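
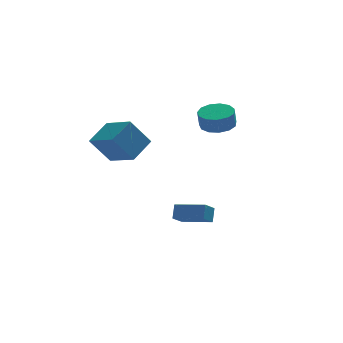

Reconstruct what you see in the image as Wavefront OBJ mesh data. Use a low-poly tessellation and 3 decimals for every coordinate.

v -0.798 -4.843 -1.8
v -0.58 -4.33 -1.068
v -2.165 -3.772 -2.143
v -1.946 -3.259 -1.411
v -0.174 -4.241 -2.409
v 0.045 -3.728 -1.677
v -1.54 -3.17 -2.752
v -1.322 -2.657 -2.02
v 1.92 2.971 1.399
v 2.938 2.908 1.545
v 2.777 2.726 2.587
v 1.76 2.789 2.441
v 2.796 3.466 1.62
v 2.636 3.284 2.662
v 2.376 3.866 1.626
v 2.216 3.684 2.668
v 1.812 3.983 1.559
v 1.651 3.801 2.601
v 1.282 3.778 1.441
v 1.121 3.596 2.484
v 0.954 3.317 1.311
v 0.794 3.135 2.353
v 0.933 2.746 1.208
v 0.773 2.564 2.25
v 1.226 2.247 1.166
v 1.066 2.065 2.208
v 1.739 1.977 1.198
v 1.579 1.795 2.24
v 2.31 2.023 1.293
v 2.149 1.841 2.336
v 2.757 2.37 1.423
v 2.596 2.188 2.465
v -4.407 0.548 1.87
v -3.251 1.549 2.679
v -5.356 2.228 1.148
v -4.2 3.229 1.956
v -3.28 0.511 0.304
v -2.124 1.512 1.112
v -4.229 2.191 -0.419
v -3.073 3.192 0.39
f 2 4 1
f 5 2 1
f 1 4 3
f 3 5 1
f 2 8 4
f 6 2 5
f 6 8 2
f 4 8 3
f 7 5 3
f 3 8 7
f 7 6 5
f 8 6 7
f 10 9 13
f 10 13 11
f 11 13 14
f 11 14 12
f 13 9 15
f 13 15 14
f 14 15 16
f 14 16 12
f 15 9 17
f 15 17 16
f 16 17 18
f 16 18 12
f 17 9 19
f 17 19 18
f 18 19 20
f 18 20 12
f 19 9 21
f 19 21 20
f 20 21 22
f 20 22 12
f 21 9 23
f 21 23 22
f 22 23 24
f 22 24 12
f 23 9 25
f 23 25 24
f 24 25 26
f 24 26 12
f 25 9 27
f 25 27 26
f 26 27 28
f 26 28 12
f 27 9 29
f 27 29 28
f 28 29 30
f 28 30 12
f 29 9 31
f 29 31 30
f 30 31 32
f 30 32 12
f 31 9 10
f 31 10 32
f 32 10 11
f 32 11 12
f 34 36 33
f 37 34 33
f 33 36 35
f 35 37 33
f 34 40 36
f 38 34 37
f 38 40 34
f 36 40 35
f 39 37 35
f 35 40 39
f 39 38 37
f 40 38 39



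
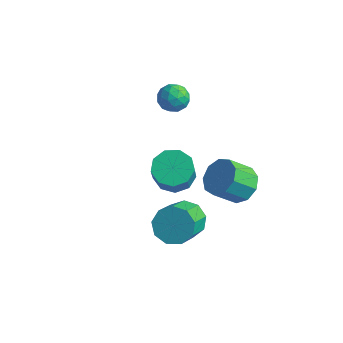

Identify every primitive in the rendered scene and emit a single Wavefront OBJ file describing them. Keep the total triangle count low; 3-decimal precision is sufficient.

v 1.206 0.465 -0.39
v 1.842 0.877 0.337
v 1.251 -0.114 1.416
v 0.614 -0.525 0.69
v 1.22 1.235 0.324
v 0.628 0.245 1.404
v 0.591 1.233 -0.022
v -0.001 0.243 1.057
v 0.249 0.872 -0.541
v -0.342 -0.119 0.539
v 0.356 0.32 -0.989
v -0.236 -0.67 0.091
v 0.859 -0.163 -1.156
v 0.268 -1.154 -0.077
v 1.525 -0.353 -0.965
v 0.934 -1.343 0.114
v 2.042 -0.16 -0.505
v 1.45 -1.15 0.575
v 2.167 0.326 0.009
v 1.575 -0.664 1.089
v -4.626 2.099 2.543
v -4.165 2.382 1.872
v -3.735 1.038 2.708
v -3.274 1.321 2.037
v -3.289 1.773 2.771
v -3.839 2.429 2.668
v -4.061 0.991 1.912
v -4.611 1.647 1.809
v -3.816 1.697 1.481
v -3.339 2.18 2.012
v -4.561 1.24 2.568
v -4.084 1.723 3.099
v -4.474 2.333 2.193
v -3.426 1.087 2.387
v -3.435 1.353 2.818
v -3.164 1.519 2.424
v -4.282 2.361 2.661
v -4.011 2.527 2.267
v -3.496 2.17 2.795
v -3.889 0.893 2.313
v -3.618 1.059 1.919
v -4.736 1.901 2.156
v -4.465 2.067 1.762
v -4.404 1.25 1.785
v -3.997 2.097 1.569
v -3.474 1.474 1.666
v -3.936 1.28 1.592
v -4.26 1.665 1.532
v -3.717 2.381 1.881
v -3.193 1.758 1.978
v -3.202 2.024 2.409
v -3.526 2.409 2.349
v -3.512 1.979 1.651
v -4.707 1.662 2.602
v -4.183 1.039 2.699
v -4.374 1.011 2.231
v -4.698 1.396 2.171
v -4.426 1.946 2.914
v -3.903 1.323 3.011
v -3.64 1.755 3.048
v -3.964 2.14 2.988
v -4.388 1.441 2.929
v -0.81 -2.078 1.198
v 0.136 -2.167 0.825
v 0.635 -2.911 2.27
v -0.31 -2.822 2.642
v 0.068 -1.56 1.161
v 0.567 -2.303 2.606
v -0.411 -1.195 1.514
v 0.089 -1.938 2.959
v -1.076 -1.243 1.719
v -0.576 -1.986 3.164
v -1.616 -1.682 1.68
v -1.117 -2.426 3.125
v -1.78 -2.307 1.415
v -1.28 -3.05 2.86
v -1.489 -2.824 1.049
v -0.99 -3.568 2.494
v -0.881 -2.993 0.752
v -0.381 -3.736 2.196
v -0.239 -2.733 0.663
v 0.26 -3.477 2.108
v 0.675 -3.143 -0.484
v 1.387 -3.437 -1.169
v 1.936 -4.97 0.059
v 1.225 -4.677 0.744
v 1.665 -2.974 -0.715
v 2.214 -4.508 0.513
v 1.48 -2.591 -0.154
v 2.029 -4.124 1.074
v 0.918 -2.466 0.253
v 1.468 -4 1.481
v 0.243 -2.658 0.315
v 0.792 -4.192 1.543
v -0.23 -3.077 0.003
v 0.32 -4.611 1.231
v -0.279 -3.527 -0.537
v 0.27 -5.061 0.691
v 0.118 -3.798 -1.052
v 0.668 -5.331 0.176
v 0.776 -3.762 -1.301
v 1.325 -5.295 -0.073
f 2 1 5
f 2 5 3
f 3 5 6
f 3 6 4
f 5 1 7
f 5 7 6
f 6 7 8
f 6 8 4
f 7 1 9
f 7 9 8
f 8 9 10
f 8 10 4
f 9 1 11
f 9 11 10
f 10 11 12
f 10 12 4
f 11 1 13
f 11 13 12
f 12 13 14
f 12 14 4
f 13 1 15
f 13 15 14
f 14 15 16
f 14 16 4
f 15 1 17
f 15 17 16
f 16 17 18
f 16 18 4
f 17 1 19
f 17 19 18
f 18 19 20
f 18 20 4
f 19 1 2
f 19 2 20
f 20 2 3
f 20 3 4
f 21 58 37
f 58 32 61
f 37 61 26
f 58 61 37
f 21 37 33
f 37 26 38
f 33 38 22
f 37 38 33
f 21 33 42
f 33 22 43
f 42 43 28
f 33 43 42
f 21 42 54
f 42 28 57
f 54 57 31
f 42 57 54
f 21 54 58
f 54 31 62
f 58 62 32
f 54 62 58
f 22 38 49
f 38 26 52
f 49 52 30
f 38 52 49
f 26 61 39
f 61 32 60
f 39 60 25
f 61 60 39
f 32 62 59
f 62 31 55
f 59 55 23
f 62 55 59
f 31 57 56
f 57 28 44
f 56 44 27
f 57 44 56
f 28 43 48
f 43 22 45
f 48 45 29
f 43 45 48
f 24 50 36
f 50 30 51
f 36 51 25
f 50 51 36
f 24 36 34
f 36 25 35
f 34 35 23
f 36 35 34
f 24 34 41
f 34 23 40
f 41 40 27
f 34 40 41
f 24 41 46
f 41 27 47
f 46 47 29
f 41 47 46
f 24 46 50
f 46 29 53
f 50 53 30
f 46 53 50
f 25 51 39
f 51 30 52
f 39 52 26
f 51 52 39
f 23 35 59
f 35 25 60
f 59 60 32
f 35 60 59
f 27 40 56
f 40 23 55
f 56 55 31
f 40 55 56
f 29 47 48
f 47 27 44
f 48 44 28
f 47 44 48
f 30 53 49
f 53 29 45
f 49 45 22
f 53 45 49
f 64 63 67
f 64 67 65
f 65 67 68
f 65 68 66
f 67 63 69
f 67 69 68
f 68 69 70
f 68 70 66
f 69 63 71
f 69 71 70
f 70 71 72
f 70 72 66
f 71 63 73
f 71 73 72
f 72 73 74
f 72 74 66
f 73 63 75
f 73 75 74
f 74 75 76
f 74 76 66
f 75 63 77
f 75 77 76
f 76 77 78
f 76 78 66
f 77 63 79
f 77 79 78
f 78 79 80
f 78 80 66
f 79 63 81
f 79 81 80
f 80 81 82
f 80 82 66
f 81 63 64
f 81 64 82
f 82 64 65
f 82 65 66
f 84 83 87
f 84 87 85
f 85 87 88
f 85 88 86
f 87 83 89
f 87 89 88
f 88 89 90
f 88 90 86
f 89 83 91
f 89 91 90
f 90 91 92
f 90 92 86
f 91 83 93
f 91 93 92
f 92 93 94
f 92 94 86
f 93 83 95
f 93 95 94
f 94 95 96
f 94 96 86
f 95 83 97
f 95 97 96
f 96 97 98
f 96 98 86
f 97 83 99
f 97 99 98
f 98 99 100
f 98 100 86
f 99 83 101
f 99 101 100
f 100 101 102
f 100 102 86
f 101 83 84
f 101 84 102
f 102 84 85
f 102 85 86



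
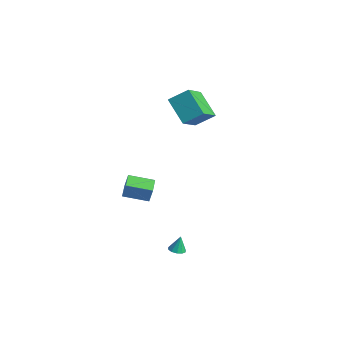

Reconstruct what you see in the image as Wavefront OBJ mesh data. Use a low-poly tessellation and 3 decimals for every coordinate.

v -2.03 -4.757 -0.345
v -1.792 -4.662 0.632
v -2.852 -4.07 -0.212
v -2.614 -3.974 0.765
v -1.106 -3.586 -0.685
v -0.868 -3.49 0.292
v -1.928 -2.898 -0.552
v -1.69 -2.803 0.425
v 0.866 -3.071 -3.753
v 1.376 -3.064 -3.748
v 0.854 -2.809 -2.767
v 1.276 -2.776 -3.826
v 1.02 -2.6 -3.876
v 0.705 -2.604 -3.879
v 0.451 -2.786 -3.834
v 0.357 -3.077 -3.758
v 0.457 -3.365 -3.68
v 0.713 -3.541 -3.63
v 1.028 -3.538 -3.627
v 1.282 -3.355 -3.672
v -3.694 1.267 2.397
v -5.208 1.276 3.578
v -3.076 2.247 3.183
v -4.59 2.255 4.364
v -2.83 -0.175 3.516
v -4.344 -0.167 4.697
v -2.212 0.804 4.302
v -3.726 0.813 5.483
f 2 4 1
f 5 2 1
f 1 4 3
f 3 5 1
f 2 8 4
f 6 2 5
f 6 8 2
f 4 8 3
f 7 5 3
f 3 8 7
f 7 6 5
f 8 6 7
f 10 9 12
f 10 12 11
f 12 9 13
f 12 13 11
f 13 9 14
f 13 14 11
f 14 9 15
f 14 15 11
f 15 9 16
f 15 16 11
f 16 9 17
f 16 17 11
f 17 9 18
f 17 18 11
f 18 9 19
f 18 19 11
f 19 9 20
f 19 20 11
f 20 9 10
f 20 10 11
f 22 24 21
f 25 22 21
f 21 24 23
f 23 25 21
f 22 28 24
f 26 22 25
f 26 28 22
f 24 28 23
f 27 25 23
f 23 28 27
f 27 26 25
f 28 26 27



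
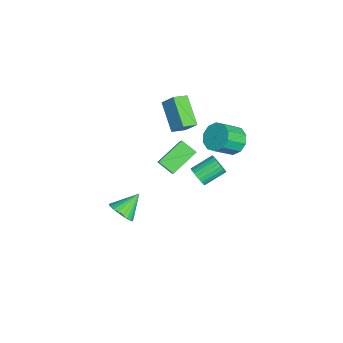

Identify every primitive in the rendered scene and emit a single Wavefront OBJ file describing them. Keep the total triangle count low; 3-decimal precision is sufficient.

v -0.494 -0.163 1.99
v -2.055 -0.672 3.096
v -0.983 0.604 1.653
v -2.544 0.095 2.759
v -0.096 0.465 2.841
v -1.657 -0.044 3.947
v -0.585 1.232 2.504
v -2.146 0.723 3.61
v 3.781 1.131 2.33
v 4.188 1.059 2.792
v 3.686 2.197 3.412
v 3.279 2.269 2.95
v 4.314 1.198 2.639
v 3.812 2.336 3.259
v 4.359 1.327 2.44
v 3.857 2.465 3.059
v 4.316 1.425 2.223
v 3.814 2.564 2.843
v 4.192 1.48 2.023
v 3.689 2.618 2.643
v 4.005 1.481 1.869
v 3.502 2.619 2.489
v 3.784 1.428 1.786
v 3.281 2.566 2.406
v 3.562 1.331 1.786
v 3.06 2.469 2.405
v 3.374 1.203 1.868
v 2.872 2.341 2.488
v 3.248 1.064 2.021
v 2.746 2.202 2.641
v 3.203 0.935 2.221
v 2.701 2.073 2.84
v 3.246 0.836 2.437
v 2.744 1.975 3.057
v 3.371 0.782 2.637
v 2.868 1.92 3.257
v 3.558 0.781 2.791
v 3.055 1.919 3.411
v 3.779 0.834 2.874
v 3.276 1.972 3.494
v 4 0.931 2.875
v 3.498 2.069 3.494
v -2.074 1.158 -1.524
v -2.584 0.361 -0.964
v -1.344 1.229 -0.758
v -1.855 0.432 -0.198
v -1.025 -0.132 -2.402
v -1.536 -0.929 -1.842
v -0.296 -0.061 -1.636
v -0.806 -0.858 -1.076
v 1.218 -2.967 -3.623
v 1.544 -3.366 -2.935
v 0.462 -1.953 -2.677
v 1.78 -3.135 -2.994
v 1.93 -2.878 -3.149
v 1.972 -2.635 -3.377
v 1.899 -2.442 -3.641
v 1.723 -2.329 -3.903
v 1.469 -2.313 -4.123
v 1.178 -2.397 -4.266
v 0.892 -2.568 -4.312
v 0.656 -2.799 -4.252
v 0.506 -3.056 -4.097
v 0.464 -3.299 -3.87
v 0.537 -3.492 -3.605
v 0.714 -3.605 -3.343
v 0.967 -3.621 -3.124
v 1.259 -3.537 -2.98
v 1.464 3.089 3.12
v 2.201 3.035 2.605
v 2.772 2.056 3.525
v 2.036 2.111 4.04
v 2.283 3.436 2.981
v 2.854 2.458 3.901
v 2.053 3.706 3.41
v 2.624 2.727 4.33
v 1.598 3.739 3.728
v 2.169 2.76 4.648
v 1.092 3.525 3.814
v 1.663 2.546 4.734
v 0.728 3.144 3.635
v 1.299 2.165 4.555
v 0.646 2.742 3.259
v 1.217 1.764 4.179
v 0.876 2.473 2.83
v 1.447 1.494 3.75
v 1.331 2.44 2.512
v 1.902 1.461 3.432
v 1.837 2.654 2.426
v 2.408 1.675 3.346
f 2 4 1
f 5 2 1
f 1 4 3
f 3 5 1
f 2 8 4
f 6 2 5
f 6 8 2
f 4 8 3
f 7 5 3
f 3 8 7
f 7 6 5
f 8 6 7
f 10 9 13
f 10 13 11
f 11 13 14
f 11 14 12
f 13 9 15
f 13 15 14
f 14 15 16
f 14 16 12
f 15 9 17
f 15 17 16
f 16 17 18
f 16 18 12
f 17 9 19
f 17 19 18
f 18 19 20
f 18 20 12
f 19 9 21
f 19 21 20
f 20 21 22
f 20 22 12
f 21 9 23
f 21 23 22
f 22 23 24
f 22 24 12
f 23 9 25
f 23 25 24
f 24 25 26
f 24 26 12
f 25 9 27
f 25 27 26
f 26 27 28
f 26 28 12
f 27 9 29
f 27 29 28
f 28 29 30
f 28 30 12
f 29 9 31
f 29 31 30
f 30 31 32
f 30 32 12
f 31 9 33
f 31 33 32
f 32 33 34
f 32 34 12
f 33 9 35
f 33 35 34
f 34 35 36
f 34 36 12
f 35 9 37
f 35 37 36
f 36 37 38
f 36 38 12
f 37 9 39
f 37 39 38
f 38 39 40
f 38 40 12
f 39 9 41
f 39 41 40
f 40 41 42
f 40 42 12
f 41 9 10
f 41 10 42
f 42 10 11
f 42 11 12
f 44 46 43
f 47 44 43
f 43 46 45
f 45 47 43
f 44 50 46
f 48 44 47
f 48 50 44
f 46 50 45
f 49 47 45
f 45 50 49
f 49 48 47
f 50 48 49
f 52 51 54
f 52 54 53
f 54 51 55
f 54 55 53
f 55 51 56
f 55 56 53
f 56 51 57
f 56 57 53
f 57 51 58
f 57 58 53
f 58 51 59
f 58 59 53
f 59 51 60
f 59 60 53
f 60 51 61
f 60 61 53
f 61 51 62
f 61 62 53
f 62 51 63
f 62 63 53
f 63 51 64
f 63 64 53
f 64 51 65
f 64 65 53
f 65 51 66
f 65 66 53
f 66 51 67
f 66 67 53
f 67 51 68
f 67 68 53
f 68 51 52
f 68 52 53
f 70 69 73
f 70 73 71
f 71 73 74
f 71 74 72
f 73 69 75
f 73 75 74
f 74 75 76
f 74 76 72
f 75 69 77
f 75 77 76
f 76 77 78
f 76 78 72
f 77 69 79
f 77 79 78
f 78 79 80
f 78 80 72
f 79 69 81
f 79 81 80
f 80 81 82
f 80 82 72
f 81 69 83
f 81 83 82
f 82 83 84
f 82 84 72
f 83 69 85
f 83 85 84
f 84 85 86
f 84 86 72
f 85 69 87
f 85 87 86
f 86 87 88
f 86 88 72
f 87 69 89
f 87 89 88
f 88 89 90
f 88 90 72
f 89 69 70
f 89 70 90
f 90 70 71
f 90 71 72



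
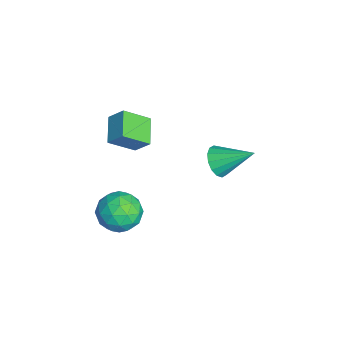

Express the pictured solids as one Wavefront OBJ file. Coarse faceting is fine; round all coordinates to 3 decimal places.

v -4.25 2.822 -1.881
v -3.332 2.662 -2.114
v -3.65 4.578 -0.719
v -3.506 2.959 -2.473
v -3.88 3.219 -2.673
v -4.352 3.372 -2.661
v -4.797 3.378 -2.44
v -5.096 3.235 -2.069
v -5.168 2.981 -1.648
v -4.994 2.684 -1.29
v -4.62 2.424 -1.089
v -4.148 2.271 -1.101
v -3.703 2.265 -1.322
v -3.404 2.408 -1.693
v -0.849 -1.748 -1.087
v 0.207 -1.423 -1.603
v 0.013 -3.357 -0.337
v 1.069 -3.032 -0.853
v 0.617 -2.38 0.073
v 0.084 -1.386 -0.39
v 0.136 -3.394 -1.55
v -0.397 -2.4 -2.013
v 0.816 -2.44 -1.889
v 1.113 -1.813 -0.886
v -0.893 -2.967 -1.054
v -0.596 -2.34 -0.051
v -0.397 -1.444 -1.411
v 0.617 -3.336 -0.529
v 0.351 -2.952 0.015
v 0.972 -2.761 -0.288
v -0.469 -1.423 -0.698
v 0.151 -1.231 -1.001
v 0.392 -1.794 -0.016
v 0.069 -3.549 -0.939
v 0.689 -3.357 -1.242
v -0.752 -2.019 -1.652
v -0.131 -1.828 -1.955
v -0.172 -2.986 -1.924
v 0.582 -1.851 -1.882
v 1.089 -2.797 -1.441
v 0.54 -3.01 -1.851
v 0.227 -2.426 -2.124
v 0.756 -1.482 -1.293
v 1.263 -2.428 -0.852
v 0.997 -2.045 -0.307
v 0.684 -1.461 -0.58
v 1.114 -2.08 -1.461
v -1.043 -2.352 -1.088
v -0.536 -3.298 -0.647
v -0.464 -3.319 -1.36
v -0.777 -2.735 -1.633
v -0.869 -1.983 -0.499
v -0.362 -2.929 -0.058
v -0.007 -2.354 0.184
v -0.32 -1.77 -0.089
v -0.894 -2.7 -0.479
v -4.451 -1.254 1.311
v -4.188 -2.596 2.321
v -4.059 -0.543 2.153
v -3.796 -1.885 3.163
v -2.964 -1.395 0.737
v -2.701 -2.737 1.747
v -2.572 -0.684 1.579
v -2.309 -2.026 2.589
f 2 1 4
f 2 4 3
f 4 1 5
f 4 5 3
f 5 1 6
f 5 6 3
f 6 1 7
f 6 7 3
f 7 1 8
f 7 8 3
f 8 1 9
f 8 9 3
f 9 1 10
f 9 10 3
f 10 1 11
f 10 11 3
f 11 1 12
f 11 12 3
f 12 1 13
f 12 13 3
f 13 1 14
f 13 14 3
f 14 1 2
f 14 2 3
f 15 52 31
f 52 26 55
f 31 55 20
f 52 55 31
f 15 31 27
f 31 20 32
f 27 32 16
f 31 32 27
f 15 27 36
f 27 16 37
f 36 37 22
f 27 37 36
f 15 36 48
f 36 22 51
f 48 51 25
f 36 51 48
f 15 48 52
f 48 25 56
f 52 56 26
f 48 56 52
f 16 32 43
f 32 20 46
f 43 46 24
f 32 46 43
f 20 55 33
f 55 26 54
f 33 54 19
f 55 54 33
f 26 56 53
f 56 25 49
f 53 49 17
f 56 49 53
f 25 51 50
f 51 22 38
f 50 38 21
f 51 38 50
f 22 37 42
f 37 16 39
f 42 39 23
f 37 39 42
f 18 44 30
f 44 24 45
f 30 45 19
f 44 45 30
f 18 30 28
f 30 19 29
f 28 29 17
f 30 29 28
f 18 28 35
f 28 17 34
f 35 34 21
f 28 34 35
f 18 35 40
f 35 21 41
f 40 41 23
f 35 41 40
f 18 40 44
f 40 23 47
f 44 47 24
f 40 47 44
f 19 45 33
f 45 24 46
f 33 46 20
f 45 46 33
f 17 29 53
f 29 19 54
f 53 54 26
f 29 54 53
f 21 34 50
f 34 17 49
f 50 49 25
f 34 49 50
f 23 41 42
f 41 21 38
f 42 38 22
f 41 38 42
f 24 47 43
f 47 23 39
f 43 39 16
f 47 39 43
f 58 60 57
f 61 58 57
f 57 60 59
f 59 61 57
f 58 64 60
f 62 58 61
f 62 64 58
f 60 64 59
f 63 61 59
f 59 64 63
f 63 62 61
f 64 62 63



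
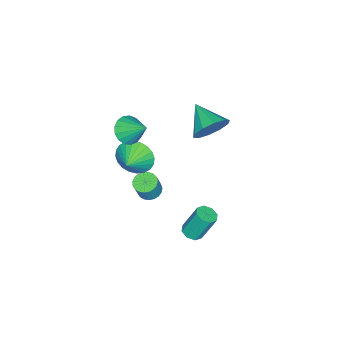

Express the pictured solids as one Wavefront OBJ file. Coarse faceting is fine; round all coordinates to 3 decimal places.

v 2.466 -1.762 2.853
v 2.886 -1.365 2.3
v 2.634 -0.638 3.787
v 2.524 -1.257 2.235
v 2.149 -1.265 2.312
v 1.847 -1.387 2.513
v 1.686 -1.595 2.792
v 1.705 -1.841 3.085
v 1.897 -2.069 3.325
v 2.221 -2.226 3.457
v 2.6 -2.277 3.45
v 2.949 -2.21 3.307
v 3.187 -2.041 3.06
v 3.26 -1.807 2.766
v 3.151 -1.563 2.491
v 2.496 -1.414 0.937
v 2.868 -1.871 0.154
v 3.524 -1.206 1.303
v 2.841 -1.512 0.025
v 2.762 -1.138 0.035
v 2.642 -0.806 0.182
v 2.5 -0.567 0.445
v 2.358 -0.456 0.782
v 2.237 -0.492 1.143
v 2.155 -0.668 1.472
v 2.125 -0.957 1.72
v 2.152 -1.316 1.849
v 2.231 -1.69 1.839
v 2.351 -2.022 1.692
v 2.492 -2.261 1.429
v 2.635 -2.372 1.092
v 2.756 -2.336 0.731
v 2.838 -2.16 0.402
v 2.147 1.538 -3.749
v 2.547 1.199 -3.524
v 2.212 1.804 -2.025
v 1.813 2.142 -2.251
v 2.705 1.587 -3.645
v 2.371 2.192 -2.146
v 2.537 1.946 -3.827
v 2.203 2.551 -2.328
v 2.141 2.066 -3.964
v 1.806 2.67 -2.465
v 1.748 1.876 -3.975
v 1.413 2.481 -2.476
v 1.589 1.488 -3.854
v 1.255 2.093 -2.355
v 1.757 1.129 -3.672
v 1.423 1.734 -2.173
v 2.154 1.01 -3.535
v 1.819 1.614 -2.036
v 0.482 -1.923 -3.894
v 0.999 -1.632 -4.106
v 1.415 -1.625 -3.077
v 0.898 -1.917 -2.866
v 0.844 -1.43 -4.044
v 1.26 -1.423 -3.015
v 0.626 -1.313 -3.957
v 1.043 -1.307 -2.928
v 0.384 -1.302 -3.859
v 0.8 -1.295 -2.83
v 0.158 -1.398 -3.767
v 0.575 -1.392 -2.738
v -0.012 -1.585 -3.697
v 0.405 -1.579 -2.668
v -0.096 -1.831 -3.661
v 0.321 -1.824 -2.632
v -0.081 -2.092 -3.666
v 0.336 -2.085 -2.637
v 0.032 -2.324 -3.71
v 0.449 -2.318 -2.681
v 0.223 -2.487 -3.786
v 0.639 -2.481 -2.757
v 0.458 -2.553 -3.881
v 0.875 -2.546 -2.852
v 0.697 -2.509 -3.978
v 1.114 -2.503 -2.949
v 0.899 -2.365 -4.061
v 1.316 -2.358 -3.032
v 1.029 -2.144 -4.115
v 1.446 -2.137 -3.086
v 1.064 -1.884 -4.131
v 1.481 -1.878 -3.102
v -0.192 1.133 2.189
v 0.54 1.093 2.839
v -0.868 -0.173 2.871
v 0.102 1.441 3.072
v -0.448 1.671 2.967
v -0.901 1.696 2.565
v -1.083 1.505 2.02
v -0.925 1.172 1.539
v -0.487 0.824 1.307
v 0.063 0.594 1.411
v 0.516 0.57 1.813
v 0.698 0.76 2.358
f 2 1 4
f 2 4 3
f 4 1 5
f 4 5 3
f 5 1 6
f 5 6 3
f 6 1 7
f 6 7 3
f 7 1 8
f 7 8 3
f 8 1 9
f 8 9 3
f 9 1 10
f 9 10 3
f 10 1 11
f 10 11 3
f 11 1 12
f 11 12 3
f 12 1 13
f 12 13 3
f 13 1 14
f 13 14 3
f 14 1 15
f 14 15 3
f 15 1 2
f 15 2 3
f 17 16 19
f 17 19 18
f 19 16 20
f 19 20 18
f 20 16 21
f 20 21 18
f 21 16 22
f 21 22 18
f 22 16 23
f 22 23 18
f 23 16 24
f 23 24 18
f 24 16 25
f 24 25 18
f 25 16 26
f 25 26 18
f 26 16 27
f 26 27 18
f 27 16 28
f 27 28 18
f 28 16 29
f 28 29 18
f 29 16 30
f 29 30 18
f 30 16 31
f 30 31 18
f 31 16 32
f 31 32 18
f 32 16 33
f 32 33 18
f 33 16 17
f 33 17 18
f 35 34 38
f 35 38 36
f 36 38 39
f 36 39 37
f 38 34 40
f 38 40 39
f 39 40 41
f 39 41 37
f 40 34 42
f 40 42 41
f 41 42 43
f 41 43 37
f 42 34 44
f 42 44 43
f 43 44 45
f 43 45 37
f 44 34 46
f 44 46 45
f 45 46 47
f 45 47 37
f 46 34 48
f 46 48 47
f 47 48 49
f 47 49 37
f 48 34 50
f 48 50 49
f 49 50 51
f 49 51 37
f 50 34 35
f 50 35 51
f 51 35 36
f 51 36 37
f 53 52 56
f 53 56 54
f 54 56 57
f 54 57 55
f 56 52 58
f 56 58 57
f 57 58 59
f 57 59 55
f 58 52 60
f 58 60 59
f 59 60 61
f 59 61 55
f 60 52 62
f 60 62 61
f 61 62 63
f 61 63 55
f 62 52 64
f 62 64 63
f 63 64 65
f 63 65 55
f 64 52 66
f 64 66 65
f 65 66 67
f 65 67 55
f 66 52 68
f 66 68 67
f 67 68 69
f 67 69 55
f 68 52 70
f 68 70 69
f 69 70 71
f 69 71 55
f 70 52 72
f 70 72 71
f 71 72 73
f 71 73 55
f 72 52 74
f 72 74 73
f 73 74 75
f 73 75 55
f 74 52 76
f 74 76 75
f 75 76 77
f 75 77 55
f 76 52 78
f 76 78 77
f 77 78 79
f 77 79 55
f 78 52 80
f 78 80 79
f 79 80 81
f 79 81 55
f 80 52 82
f 80 82 81
f 81 82 83
f 81 83 55
f 82 52 53
f 82 53 83
f 83 53 54
f 83 54 55
f 85 84 87
f 85 87 86
f 87 84 88
f 87 88 86
f 88 84 89
f 88 89 86
f 89 84 90
f 89 90 86
f 90 84 91
f 90 91 86
f 91 84 92
f 91 92 86
f 92 84 93
f 92 93 86
f 93 84 94
f 93 94 86
f 94 84 95
f 94 95 86
f 95 84 85
f 95 85 86



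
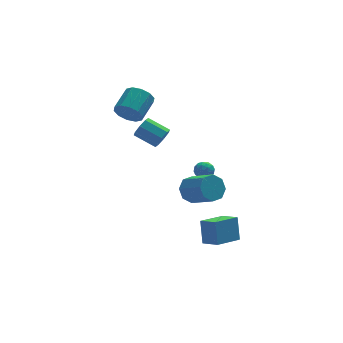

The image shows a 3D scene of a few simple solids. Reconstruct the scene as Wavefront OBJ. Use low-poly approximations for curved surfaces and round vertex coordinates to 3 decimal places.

v -0.3 -3.73 -4.164
v -0.255 -3.09 -2.742
v -0.9 -2.829 -4.551
v -0.855 -2.188 -3.13
v 1.235 -2.892 -4.59
v 1.28 -2.251 -3.169
v 0.635 -1.99 -4.978
v 0.68 -1.35 -3.556
v -1.285 -1.953 -0.612
v -0.838 -2.18 -1.371
v -0.027 -3.535 -0.486
v -0.475 -3.307 0.272
v -0.489 -1.718 -0.984
v 0.322 -3.073 -0.099
v -0.606 -1.394 -0.379
v 0.205 -2.748 0.506
v -1.122 -1.397 0.089
v -0.311 -2.751 0.974
v -1.733 -1.725 0.146
v -0.922 -3.08 1.031
v -2.082 -2.187 -0.241
v -1.271 -3.542 0.644
v -1.965 -2.512 -0.846
v -1.154 -3.866 0.039
v -1.449 -2.509 -1.314
v -0.638 -3.863 -0.429
v 0.128 2.746 -2.313
v 0.456 2.94 -1.784
v 0.944 2.14 -2.596
v 1.272 2.334 -2.067
v 0.748 1.951 -2.003
v 0.244 2.326 -1.829
v 1.156 2.754 -2.551
v 0.652 3.129 -2.377
v 1.091 2.945 -1.931
v 0.839 2.449 -1.593
v 0.561 2.631 -2.787
v 0.309 2.135 -2.449
v 0.221 2.897 -2.024
v 1.179 2.183 -2.356
v 0.872 1.958 -2.319
v 1.064 2.072 -2.008
v 0.096 2.535 -2.05
v 0.289 2.649 -1.739
v 0.46 2.068 -1.868
v 1.111 2.431 -2.641
v 1.304 2.545 -2.33
v 0.336 3.008 -2.372
v 0.528 3.122 -2.061
v 0.94 3.012 -2.512
v 0.787 3.014 -1.799
v 1.266 2.657 -1.965
v 1.198 2.904 -2.25
v 0.902 3.125 -2.148
v 0.638 2.722 -1.6
v 1.118 2.365 -1.766
v 0.81 2.14 -1.729
v 0.514 2.36 -1.627
v 1.012 2.725 -1.687
v 0.282 2.715 -2.614
v 0.762 2.358 -2.78
v 0.886 2.72 -2.753
v 0.59 2.94 -2.651
v 0.134 2.423 -2.415
v 0.613 2.066 -2.581
v 0.498 1.955 -2.232
v 0.202 2.176 -2.13
v 0.388 2.355 -2.693
v -3.648 3.08 2.966
v -2.933 2.772 2.475
v -1.957 3.913 3.184
v -2.672 4.22 3.674
v -3.19 3.18 2.174
v -2.214 4.32 2.883
v -3.623 3.549 2.175
v -2.646 4.69 2.884
v -4.065 3.739 2.478
v -3.089 4.88 3.187
v -4.347 3.677 2.967
v -3.371 4.818 3.676
v -4.363 3.387 3.456
v -3.387 4.528 4.165
v -4.106 2.98 3.757
v -3.13 4.12 4.466
v -3.674 2.61 3.756
v -2.697 3.751 4.465
v -3.231 2.42 3.453
v -2.255 3.561 4.162
v -2.949 2.482 2.964
v -1.973 3.623 3.673
v -1.673 2.936 0.668
v -1.191 3.13 1.195
v -2.246 3.998 1.839
v -2.727 3.804 1.312
v -1.176 3.478 0.749
v -2.231 4.347 1.393
v -1.452 3.509 0.256
v -2.507 4.378 0.899
v -1.857 3.204 0.004
v -2.912 4.072 0.647
v -2.154 2.742 0.141
v -3.209 3.61 0.785
v -2.169 2.393 0.587
v -3.224 3.262 1.231
v -1.893 2.362 1.081
v -2.948 3.231 1.724
v -1.488 2.668 1.333
v -2.543 3.536 1.976
f 2 4 1
f 5 2 1
f 1 4 3
f 3 5 1
f 2 8 4
f 6 2 5
f 6 8 2
f 4 8 3
f 7 5 3
f 3 8 7
f 7 6 5
f 8 6 7
f 10 9 13
f 10 13 11
f 11 13 14
f 11 14 12
f 13 9 15
f 13 15 14
f 14 15 16
f 14 16 12
f 15 9 17
f 15 17 16
f 16 17 18
f 16 18 12
f 17 9 19
f 17 19 18
f 18 19 20
f 18 20 12
f 19 9 21
f 19 21 20
f 20 21 22
f 20 22 12
f 21 9 23
f 21 23 22
f 22 23 24
f 22 24 12
f 23 9 25
f 23 25 24
f 24 25 26
f 24 26 12
f 25 9 10
f 25 10 26
f 26 10 11
f 26 11 12
f 27 64 43
f 64 38 67
f 43 67 32
f 64 67 43
f 27 43 39
f 43 32 44
f 39 44 28
f 43 44 39
f 27 39 48
f 39 28 49
f 48 49 34
f 39 49 48
f 27 48 60
f 48 34 63
f 60 63 37
f 48 63 60
f 27 60 64
f 60 37 68
f 64 68 38
f 60 68 64
f 28 44 55
f 44 32 58
f 55 58 36
f 44 58 55
f 32 67 45
f 67 38 66
f 45 66 31
f 67 66 45
f 38 68 65
f 68 37 61
f 65 61 29
f 68 61 65
f 37 63 62
f 63 34 50
f 62 50 33
f 63 50 62
f 34 49 54
f 49 28 51
f 54 51 35
f 49 51 54
f 30 56 42
f 56 36 57
f 42 57 31
f 56 57 42
f 30 42 40
f 42 31 41
f 40 41 29
f 42 41 40
f 30 40 47
f 40 29 46
f 47 46 33
f 40 46 47
f 30 47 52
f 47 33 53
f 52 53 35
f 47 53 52
f 30 52 56
f 52 35 59
f 56 59 36
f 52 59 56
f 31 57 45
f 57 36 58
f 45 58 32
f 57 58 45
f 29 41 65
f 41 31 66
f 65 66 38
f 41 66 65
f 33 46 62
f 46 29 61
f 62 61 37
f 46 61 62
f 35 53 54
f 53 33 50
f 54 50 34
f 53 50 54
f 36 59 55
f 59 35 51
f 55 51 28
f 59 51 55
f 70 69 73
f 70 73 71
f 71 73 74
f 71 74 72
f 73 69 75
f 73 75 74
f 74 75 76
f 74 76 72
f 75 69 77
f 75 77 76
f 76 77 78
f 76 78 72
f 77 69 79
f 77 79 78
f 78 79 80
f 78 80 72
f 79 69 81
f 79 81 80
f 80 81 82
f 80 82 72
f 81 69 83
f 81 83 82
f 82 83 84
f 82 84 72
f 83 69 85
f 83 85 84
f 84 85 86
f 84 86 72
f 85 69 87
f 85 87 86
f 86 87 88
f 86 88 72
f 87 69 89
f 87 89 88
f 88 89 90
f 88 90 72
f 89 69 70
f 89 70 90
f 90 70 71
f 90 71 72
f 92 91 95
f 92 95 93
f 93 95 96
f 93 96 94
f 95 91 97
f 95 97 96
f 96 97 98
f 96 98 94
f 97 91 99
f 97 99 98
f 98 99 100
f 98 100 94
f 99 91 101
f 99 101 100
f 100 101 102
f 100 102 94
f 101 91 103
f 101 103 102
f 102 103 104
f 102 104 94
f 103 91 105
f 103 105 104
f 104 105 106
f 104 106 94
f 105 91 107
f 105 107 106
f 106 107 108
f 106 108 94
f 107 91 92
f 107 92 108
f 108 92 93
f 108 93 94



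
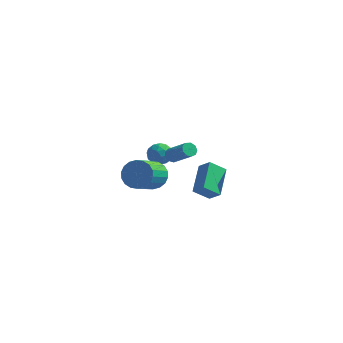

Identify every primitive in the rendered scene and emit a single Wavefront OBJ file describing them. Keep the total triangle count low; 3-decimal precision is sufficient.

v -2.209 4.601 -1.38
v -1.732 4.563 -2.135
v -1.588 3.377 -0.925
v -1.111 3.339 -1.68
v -0.941 3.975 -1.076
v -1.325 4.732 -1.357
v -1.995 3.208 -1.703
v -2.379 3.965 -1.984
v -1.6 3.702 -2.334
v -0.949 4.176 -1.947
v -2.371 3.764 -1.113
v -1.72 4.238 -0.726
v -2.025 4.69 -1.797
v -1.295 3.25 -1.263
v -1.195 3.624 -0.908
v -0.915 3.602 -1.352
v -1.786 4.789 -1.34
v -1.505 4.766 -1.784
v -1.041 4.421 -1.162
v -1.815 3.174 -1.276
v -1.534 3.151 -1.72
v -2.405 4.338 -1.708
v -2.125 4.316 -2.152
v -2.279 3.519 -1.898
v -1.667 4.161 -2.358
v -1.302 3.441 -2.091
v -1.822 3.365 -2.105
v -2.047 3.81 -2.27
v -1.284 4.44 -2.13
v -0.919 3.72 -1.864
v -0.819 4.094 -1.508
v -1.045 4.539 -1.673
v -1.206 3.934 -2.248
v -2.401 4.22 -1.196
v -2.036 3.5 -0.93
v -2.275 3.401 -1.387
v -2.501 3.846 -1.552
v -2.018 4.499 -0.969
v -1.653 3.779 -0.702
v -1.273 4.13 -0.79
v -1.498 4.575 -0.955
v -2.114 4.006 -0.812
v 3.936 -2.913 0.789
v 3.606 -1.078 1.818
v 3.167 -2.689 0.142
v 2.836 -0.854 1.172
v 4.764 -2.326 0.008
v 4.433 -0.491 1.038
v 3.994 -2.102 -0.638
v 3.664 -0.267 0.391
v 0.736 -2.966 1.124
v 1.344 -2.6 1.87
v 1.132 -4.347 2.902
v 0.524 -4.714 2.156
v 0.927 -2.469 2.006
v 0.714 -4.217 3.037
v 0.471 -2.437 1.967
v 0.259 -4.184 2.998
v 0.068 -2.509 1.761
v -0.144 -4.257 2.792
v -0.203 -2.672 1.429
v -0.415 -4.42 2.46
v -0.288 -2.894 1.037
v -0.5 -4.641 2.068
v -0.17 -3.129 0.662
v -0.382 -4.877 1.693
v 0.128 -3.333 0.378
v -0.084 -5.08 1.41
v 0.546 -3.463 0.243
v 0.333 -5.211 1.274
v 1.001 -3.496 0.282
v 0.789 -5.243 1.313
v 1.404 -3.423 0.488
v 1.192 -5.171 1.519
v 1.675 -3.26 0.82
v 1.463 -5.008 1.851
v 1.76 -3.039 1.212
v 1.548 -4.786 2.243
v 1.642 -2.803 1.587
v 1.43 -4.551 2.618
v 0.498 0.712 0.676
v 0.828 1.084 0.466
v 2.193 0.52 1.614
v 1.862 0.148 1.824
v 0.645 1.226 0.754
v 2.009 0.662 1.902
v 0.392 1.127 1.005
v 1.757 0.563 2.153
v 0.19 0.834 1.103
v 1.554 0.27 2.25
v 0.131 0.484 1
v 1.495 -0.08 2.148
v 0.244 0.241 0.746
v 1.608 -0.323 1.894
v 0.476 0.218 0.46
v 1.84 -0.346 1.607
v 0.718 0.426 0.274
v 2.082 -0.138 1.422
v 0.857 0.768 0.277
v 2.221 0.204 1.424
f 1 38 17
f 38 12 41
f 17 41 6
f 38 41 17
f 1 17 13
f 17 6 18
f 13 18 2
f 17 18 13
f 1 13 22
f 13 2 23
f 22 23 8
f 13 23 22
f 1 22 34
f 22 8 37
f 34 37 11
f 22 37 34
f 1 34 38
f 34 11 42
f 38 42 12
f 34 42 38
f 2 18 29
f 18 6 32
f 29 32 10
f 18 32 29
f 6 41 19
f 41 12 40
f 19 40 5
f 41 40 19
f 12 42 39
f 42 11 35
f 39 35 3
f 42 35 39
f 11 37 36
f 37 8 24
f 36 24 7
f 37 24 36
f 8 23 28
f 23 2 25
f 28 25 9
f 23 25 28
f 4 30 16
f 30 10 31
f 16 31 5
f 30 31 16
f 4 16 14
f 16 5 15
f 14 15 3
f 16 15 14
f 4 14 21
f 14 3 20
f 21 20 7
f 14 20 21
f 4 21 26
f 21 7 27
f 26 27 9
f 21 27 26
f 4 26 30
f 26 9 33
f 30 33 10
f 26 33 30
f 5 31 19
f 31 10 32
f 19 32 6
f 31 32 19
f 3 15 39
f 15 5 40
f 39 40 12
f 15 40 39
f 7 20 36
f 20 3 35
f 36 35 11
f 20 35 36
f 9 27 28
f 27 7 24
f 28 24 8
f 27 24 28
f 10 33 29
f 33 9 25
f 29 25 2
f 33 25 29
f 44 46 43
f 47 44 43
f 43 46 45
f 45 47 43
f 44 50 46
f 48 44 47
f 48 50 44
f 46 50 45
f 49 47 45
f 45 50 49
f 49 48 47
f 50 48 49
f 52 51 55
f 52 55 53
f 53 55 56
f 53 56 54
f 55 51 57
f 55 57 56
f 56 57 58
f 56 58 54
f 57 51 59
f 57 59 58
f 58 59 60
f 58 60 54
f 59 51 61
f 59 61 60
f 60 61 62
f 60 62 54
f 61 51 63
f 61 63 62
f 62 63 64
f 62 64 54
f 63 51 65
f 63 65 64
f 64 65 66
f 64 66 54
f 65 51 67
f 65 67 66
f 66 67 68
f 66 68 54
f 67 51 69
f 67 69 68
f 68 69 70
f 68 70 54
f 69 51 71
f 69 71 70
f 70 71 72
f 70 72 54
f 71 51 73
f 71 73 72
f 72 73 74
f 72 74 54
f 73 51 75
f 73 75 74
f 74 75 76
f 74 76 54
f 75 51 77
f 75 77 76
f 76 77 78
f 76 78 54
f 77 51 79
f 77 79 78
f 78 79 80
f 78 80 54
f 79 51 52
f 79 52 80
f 80 52 53
f 80 53 54
f 82 81 85
f 82 85 83
f 83 85 86
f 83 86 84
f 85 81 87
f 85 87 86
f 86 87 88
f 86 88 84
f 87 81 89
f 87 89 88
f 88 89 90
f 88 90 84
f 89 81 91
f 89 91 90
f 90 91 92
f 90 92 84
f 91 81 93
f 91 93 92
f 92 93 94
f 92 94 84
f 93 81 95
f 93 95 94
f 94 95 96
f 94 96 84
f 95 81 97
f 95 97 96
f 96 97 98
f 96 98 84
f 97 81 99
f 97 99 98
f 98 99 100
f 98 100 84
f 99 81 82
f 99 82 100
f 100 82 83
f 100 83 84



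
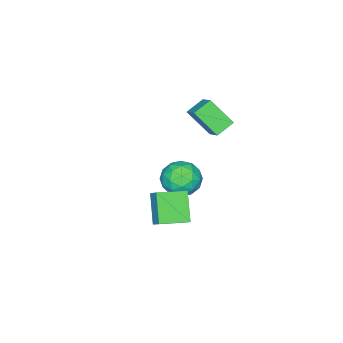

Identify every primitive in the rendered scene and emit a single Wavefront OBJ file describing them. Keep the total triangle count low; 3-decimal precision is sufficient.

v 1.445 0.794 -1.45
v 1.782 1.427 -0.811
v 0.095 1.829 -1.764
v 0.431 2.462 -1.125
v 2.449 1.678 -2.855
v 2.785 2.311 -2.216
v 1.098 2.713 -3.169
v 1.435 3.346 -2.53
v -2.598 1.789 1.142
v -2.35 0.47 2.514
v -3.641 2.113 1.641
v -3.392 0.793 3.014
v -1.948 2.707 1.906
v -1.699 1.387 3.279
v -2.99 3.03 2.406
v -2.742 1.711 3.778
v -4.091 -0.482 -3.853
v -3.547 -0.093 -4.898
v -2.313 -0.467 -2.922
v -1.769 -0.078 -3.967
v -2.532 0.678 -3.347
v -3.631 0.669 -3.923
v -2.229 -1.229 -3.897
v -3.328 -1.238 -4.473
v -2.396 -0.555 -4.926
v -2.584 0.623 -4.586
v -3.276 -1.183 -3.234
v -3.464 -0.005 -2.894
v -3.975 -0.289 -4.457
v -1.885 -0.271 -3.363
v -2.333 0.173 -2.998
v -2.014 0.401 -3.613
v -4.025 0.159 -3.884
v -3.705 0.387 -4.498
v -3.109 0.841 -3.587
v -2.155 -0.947 -3.322
v -1.835 -0.719 -3.936
v -3.846 -0.961 -4.207
v -3.527 -0.733 -4.822
v -2.751 -1.401 -4.233
v -2.979 -0.332 -5.088
v -1.934 -0.323 -4.541
v -2.204 -0.999 -4.5
v -2.85 -1.005 -4.838
v -3.089 0.361 -4.888
v -2.044 0.369 -4.341
v -2.493 0.814 -3.976
v -3.139 0.809 -4.315
v -2.413 0.089 -4.904
v -3.816 -0.929 -3.479
v -2.771 -0.921 -2.932
v -2.721 -1.369 -3.505
v -3.367 -1.374 -3.844
v -3.926 -0.237 -3.279
v -2.881 -0.228 -2.732
v -3.01 0.445 -2.982
v -3.656 0.439 -3.32
v -3.447 -0.649 -2.916
f 2 4 1
f 5 2 1
f 1 4 3
f 3 5 1
f 2 8 4
f 6 2 5
f 6 8 2
f 4 8 3
f 7 5 3
f 3 8 7
f 7 6 5
f 8 6 7
f 10 12 9
f 13 10 9
f 9 12 11
f 11 13 9
f 10 16 12
f 14 10 13
f 14 16 10
f 12 16 11
f 15 13 11
f 11 16 15
f 15 14 13
f 16 14 15
f 17 54 33
f 54 28 57
f 33 57 22
f 54 57 33
f 17 33 29
f 33 22 34
f 29 34 18
f 33 34 29
f 17 29 38
f 29 18 39
f 38 39 24
f 29 39 38
f 17 38 50
f 38 24 53
f 50 53 27
f 38 53 50
f 17 50 54
f 50 27 58
f 54 58 28
f 50 58 54
f 18 34 45
f 34 22 48
f 45 48 26
f 34 48 45
f 22 57 35
f 57 28 56
f 35 56 21
f 57 56 35
f 28 58 55
f 58 27 51
f 55 51 19
f 58 51 55
f 27 53 52
f 53 24 40
f 52 40 23
f 53 40 52
f 24 39 44
f 39 18 41
f 44 41 25
f 39 41 44
f 20 46 32
f 46 26 47
f 32 47 21
f 46 47 32
f 20 32 30
f 32 21 31
f 30 31 19
f 32 31 30
f 20 30 37
f 30 19 36
f 37 36 23
f 30 36 37
f 20 37 42
f 37 23 43
f 42 43 25
f 37 43 42
f 20 42 46
f 42 25 49
f 46 49 26
f 42 49 46
f 21 47 35
f 47 26 48
f 35 48 22
f 47 48 35
f 19 31 55
f 31 21 56
f 55 56 28
f 31 56 55
f 23 36 52
f 36 19 51
f 52 51 27
f 36 51 52
f 25 43 44
f 43 23 40
f 44 40 24
f 43 40 44
f 26 49 45
f 49 25 41
f 45 41 18
f 49 41 45



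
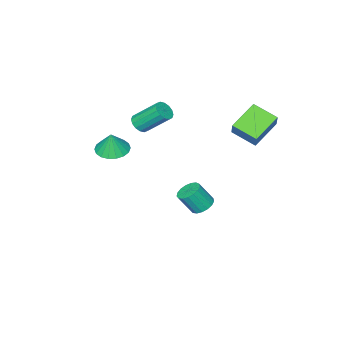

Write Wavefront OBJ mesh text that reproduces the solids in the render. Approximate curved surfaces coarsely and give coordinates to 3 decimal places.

v 3.656 -0.465 2.736
v 4.652 -0.768 2.596
v 3.904 -0.295 4.124
v 4.674 -0.305 2.535
v 4.495 0.126 2.514
v 4.15 0.44 2.537
v 3.707 0.575 2.6
v 3.254 0.504 2.689
v 2.88 0.24 2.788
v 2.661 -0.163 2.876
v 2.638 -0.625 2.937
v 2.818 -1.056 2.958
v 3.163 -1.37 2.935
v 3.606 -1.505 2.872
v 4.059 -1.434 2.783
v 4.432 -1.17 2.684
v -2.436 0.772 -4.566
v -1.686 1.07 -4.799
v -1.034 0.487 -3.447
v -1.784 0.188 -3.214
v -1.849 1.372 -4.59
v -1.197 0.789 -3.238
v -2.147 1.537 -4.375
v -1.495 0.954 -3.023
v -2.511 1.526 -4.204
v -1.859 0.943 -2.853
v -2.857 1.342 -4.116
v -2.205 0.759 -2.765
v -3.108 1.028 -4.131
v -2.455 0.445 -2.78
v -3.204 0.655 -4.246
v -2.552 0.072 -2.894
v -3.124 0.308 -4.434
v -2.472 -0.275 -3.082
v -2.887 0.068 -4.652
v -2.235 -0.515 -3.3
v -2.546 -0.011 -4.85
v -1.894 -0.594 -3.499
v -2.181 0.089 -4.984
v -1.528 -0.494 -3.632
v -1.873 0.346 -5.021
v -1.221 -0.238 -3.67
v -1.695 0.7 -4.954
v -1.043 0.116 -3.603
v -0.611 -2.842 1.913
v -0.114 -3.08 2.392
v -0.873 -1.695 3.866
v -1.369 -1.458 3.387
v 0.054 -2.794 2.211
v -0.705 -1.41 3.684
v 0.044 -2.522 1.949
v -0.715 -1.137 3.423
v -0.141 -2.335 1.678
v -0.9 -0.95 3.152
v -0.453 -2.284 1.47
v -1.212 -0.899 2.944
v -0.806 -2.383 1.381
v -1.565 -0.998 2.854
v -1.107 -2.605 1.434
v -1.866 -1.22 2.908
v -1.275 -2.89 1.616
v -2.034 -1.506 3.089
v -1.265 -3.163 1.877
v -2.024 -1.778 3.351
v -1.08 -3.35 2.148
v -1.839 -1.965 3.622
v -0.768 -3.401 2.356
v -1.527 -2.016 3.83
v -0.415 -3.302 2.446
v -1.174 -1.917 3.919
v -2.803 2.809 2.851
v -4.66 2.69 3.866
v -3.253 4.363 2.21
v -5.11 4.244 3.225
v -2.25 3.416 3.935
v -4.107 3.297 4.95
v -2.7 4.97 3.294
v -4.557 4.851 4.309
f 2 1 4
f 2 4 3
f 4 1 5
f 4 5 3
f 5 1 6
f 5 6 3
f 6 1 7
f 6 7 3
f 7 1 8
f 7 8 3
f 8 1 9
f 8 9 3
f 9 1 10
f 9 10 3
f 10 1 11
f 10 11 3
f 11 1 12
f 11 12 3
f 12 1 13
f 12 13 3
f 13 1 14
f 13 14 3
f 14 1 15
f 14 15 3
f 15 1 16
f 15 16 3
f 16 1 2
f 16 2 3
f 18 17 21
f 18 21 19
f 19 21 22
f 19 22 20
f 21 17 23
f 21 23 22
f 22 23 24
f 22 24 20
f 23 17 25
f 23 25 24
f 24 25 26
f 24 26 20
f 25 17 27
f 25 27 26
f 26 27 28
f 26 28 20
f 27 17 29
f 27 29 28
f 28 29 30
f 28 30 20
f 29 17 31
f 29 31 30
f 30 31 32
f 30 32 20
f 31 17 33
f 31 33 32
f 32 33 34
f 32 34 20
f 33 17 35
f 33 35 34
f 34 35 36
f 34 36 20
f 35 17 37
f 35 37 36
f 36 37 38
f 36 38 20
f 37 17 39
f 37 39 38
f 38 39 40
f 38 40 20
f 39 17 41
f 39 41 40
f 40 41 42
f 40 42 20
f 41 17 43
f 41 43 42
f 42 43 44
f 42 44 20
f 43 17 18
f 43 18 44
f 44 18 19
f 44 19 20
f 46 45 49
f 46 49 47
f 47 49 50
f 47 50 48
f 49 45 51
f 49 51 50
f 50 51 52
f 50 52 48
f 51 45 53
f 51 53 52
f 52 53 54
f 52 54 48
f 53 45 55
f 53 55 54
f 54 55 56
f 54 56 48
f 55 45 57
f 55 57 56
f 56 57 58
f 56 58 48
f 57 45 59
f 57 59 58
f 58 59 60
f 58 60 48
f 59 45 61
f 59 61 60
f 60 61 62
f 60 62 48
f 61 45 63
f 61 63 62
f 62 63 64
f 62 64 48
f 63 45 65
f 63 65 64
f 64 65 66
f 64 66 48
f 65 45 67
f 65 67 66
f 66 67 68
f 66 68 48
f 67 45 69
f 67 69 68
f 68 69 70
f 68 70 48
f 69 45 46
f 69 46 70
f 70 46 47
f 70 47 48
f 72 74 71
f 75 72 71
f 71 74 73
f 73 75 71
f 72 78 74
f 76 72 75
f 76 78 72
f 74 78 73
f 77 75 73
f 73 78 77
f 77 76 75
f 78 76 77



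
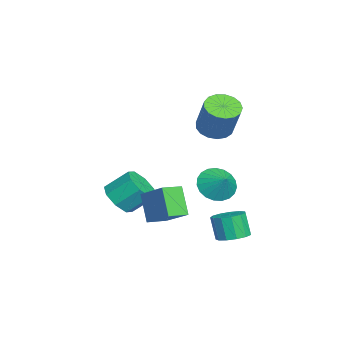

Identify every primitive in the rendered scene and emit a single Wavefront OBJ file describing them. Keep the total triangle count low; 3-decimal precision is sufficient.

v 3.346 2.564 -4.45
v 3.886 1.883 -4.439
v 3.494 1.594 -3.158
v 2.954 2.276 -3.17
v 4.144 2.265 -4.274
v 3.752 1.976 -2.993
v 4.148 2.743 -4.165
v 3.756 2.454 -2.884
v 3.898 3.164 -4.146
v 3.506 2.875 -2.866
v 3.472 3.395 -4.224
v 3.08 3.106 -2.944
v 3.007 3.362 -4.374
v 2.615 3.073 -3.094
v 2.649 3.076 -4.548
v 2.257 2.787 -3.268
v 2.512 2.627 -4.691
v 2.121 2.338 -3.411
v 2.64 2.159 -4.758
v 2.249 1.87 -3.477
v 2.992 1.819 -4.727
v 2.601 1.53 -3.446
v 3.457 1.716 -4.608
v 3.065 1.427 -3.327
v -1.431 1.393 0.751
v -0.58 1.111 0.38
v 0.381 1.565 2.237
v -0.469 1.847 2.609
v -0.601 1.564 0.28
v 0.361 2.018 2.137
v -0.811 1.977 0.288
v 0.15 2.432 2.145
v -1.164 2.257 0.402
v -0.202 2.712 2.259
v -1.577 2.339 0.596
v -0.616 2.793 2.453
v -1.958 2.204 0.826
v -0.996 2.658 2.683
v -2.217 1.883 1.039
v -1.255 2.337 2.896
v -2.296 1.45 1.186
v -1.335 1.904 3.043
v -2.177 1.004 1.233
v -1.216 1.458 3.09
v -1.887 0.647 1.171
v -0.926 1.101 3.028
v -1.493 0.46 1.012
v -0.531 0.915 2.869
v -1.084 0.488 0.793
v -0.122 0.942 2.65
v -0.755 0.723 0.565
v 0.207 1.177 2.422
v -0.872 -3.399 -4.279
v -0.027 -2.918 -4.748
v -0.122 -1.7 -3.67
v -0.968 -2.181 -3.201
v -0.747 -2.683 -5.078
v -0.842 -1.464 -3.999
v -1.541 -2.867 -4.94
v -1.636 -1.648 -3.861
v -1.943 -3.363 -4.415
v -2.038 -2.144 -3.336
v -1.718 -3.88 -3.81
v -1.813 -2.662 -2.732
v -0.998 -4.116 -3.481
v -1.093 -2.897 -2.402
v -0.204 -3.932 -3.619
v -0.299 -2.713 -2.54
v 0.198 -3.436 -4.144
v 0.103 -2.217 -3.065
v 2.846 -1.637 -3.887
v 1.895 -2.015 -2.455
v 2.16 -0.74 -4.106
v 1.209 -1.118 -2.674
v 3.991 -0.502 -2.826
v 3.04 -0.88 -1.394
v 3.305 0.395 -3.045
v 2.354 0.017 -1.613
v -0.427 1.568 -2.814
v 0.198 1.857 -3.646
v 0.387 2.072 -2.026
v -0.068 2.216 -3.6
v -0.396 2.463 -3.418
v -0.73 2.555 -3.132
v -1.011 2.477 -2.79
v -1.192 2.241 -2.453
v -1.24 1.889 -2.179
v -1.147 1.482 -2.014
v -0.931 1.089 -1.987
v -0.627 0.78 -2.103
v -0.289 0.606 -2.343
v 0.026 0.6 -2.663
v 0.262 0.76 -3.01
v 0.379 1.06 -3.323
v 0.356 1.449 -3.548
f 2 1 5
f 2 5 3
f 3 5 6
f 3 6 4
f 5 1 7
f 5 7 6
f 6 7 8
f 6 8 4
f 7 1 9
f 7 9 8
f 8 9 10
f 8 10 4
f 9 1 11
f 9 11 10
f 10 11 12
f 10 12 4
f 11 1 13
f 11 13 12
f 12 13 14
f 12 14 4
f 13 1 15
f 13 15 14
f 14 15 16
f 14 16 4
f 15 1 17
f 15 17 16
f 16 17 18
f 16 18 4
f 17 1 19
f 17 19 18
f 18 19 20
f 18 20 4
f 19 1 21
f 19 21 20
f 20 21 22
f 20 22 4
f 21 1 23
f 21 23 22
f 22 23 24
f 22 24 4
f 23 1 2
f 23 2 24
f 24 2 3
f 24 3 4
f 26 25 29
f 26 29 27
f 27 29 30
f 27 30 28
f 29 25 31
f 29 31 30
f 30 31 32
f 30 32 28
f 31 25 33
f 31 33 32
f 32 33 34
f 32 34 28
f 33 25 35
f 33 35 34
f 34 35 36
f 34 36 28
f 35 25 37
f 35 37 36
f 36 37 38
f 36 38 28
f 37 25 39
f 37 39 38
f 38 39 40
f 38 40 28
f 39 25 41
f 39 41 40
f 40 41 42
f 40 42 28
f 41 25 43
f 41 43 42
f 42 43 44
f 42 44 28
f 43 25 45
f 43 45 44
f 44 45 46
f 44 46 28
f 45 25 47
f 45 47 46
f 46 47 48
f 46 48 28
f 47 25 49
f 47 49 48
f 48 49 50
f 48 50 28
f 49 25 51
f 49 51 50
f 50 51 52
f 50 52 28
f 51 25 26
f 51 26 52
f 52 26 27
f 52 27 28
f 54 53 57
f 54 57 55
f 55 57 58
f 55 58 56
f 57 53 59
f 57 59 58
f 58 59 60
f 58 60 56
f 59 53 61
f 59 61 60
f 60 61 62
f 60 62 56
f 61 53 63
f 61 63 62
f 62 63 64
f 62 64 56
f 63 53 65
f 63 65 64
f 64 65 66
f 64 66 56
f 65 53 67
f 65 67 66
f 66 67 68
f 66 68 56
f 67 53 69
f 67 69 68
f 68 69 70
f 68 70 56
f 69 53 54
f 69 54 70
f 70 54 55
f 70 55 56
f 72 74 71
f 75 72 71
f 71 74 73
f 73 75 71
f 72 78 74
f 76 72 75
f 76 78 72
f 74 78 73
f 77 75 73
f 73 78 77
f 77 76 75
f 78 76 77
f 80 79 82
f 80 82 81
f 82 79 83
f 82 83 81
f 83 79 84
f 83 84 81
f 84 79 85
f 84 85 81
f 85 79 86
f 85 86 81
f 86 79 87
f 86 87 81
f 87 79 88
f 87 88 81
f 88 79 89
f 88 89 81
f 89 79 90
f 89 90 81
f 90 79 91
f 90 91 81
f 91 79 92
f 91 92 81
f 92 79 93
f 92 93 81
f 93 79 94
f 93 94 81
f 94 79 95
f 94 95 81
f 95 79 80
f 95 80 81



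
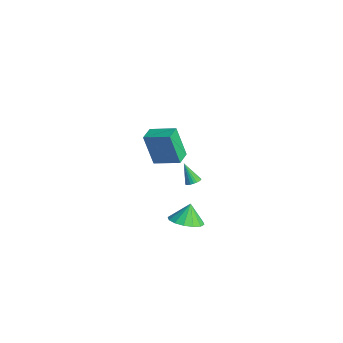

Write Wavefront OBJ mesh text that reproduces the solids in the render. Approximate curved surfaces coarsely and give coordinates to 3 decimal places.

v 0.356 2.026 -4.288
v 0.982 2.904 -4.442
v 0.044 2.454 -3.112
v 0.472 3.053 -4.632
v -0.069 2.927 -4.73
v -0.496 2.559 -4.709
v -0.695 2.048 -4.575
v -0.612 1.531 -4.365
v -0.27 1.147 -4.134
v 0.24 0.998 -3.944
v 0.782 1.124 -3.846
v 1.209 1.492 -3.867
v 1.407 2.003 -4
v 1.325 2.52 -4.211
v -2.581 3.826 -3.54
v -2.216 3.494 -3.41
v -3.299 3.534 -2.28
v -2.146 3.663 -3.33
v -2.141 3.856 -3.283
v -2.204 4.045 -3.275
v -2.324 4.2 -3.307
v -2.483 4.299 -3.375
v -2.657 4.325 -3.468
v -2.819 4.276 -3.572
v -2.945 4.158 -3.671
v -3.016 3.99 -3.75
v -3.02 3.797 -3.797
v -2.958 3.608 -3.806
v -2.838 3.453 -3.773
v -2.679 3.354 -3.706
v -2.505 3.327 -3.613
v -2.342 3.377 -3.509
v 1.311 -0.391 2.361
v 0.871 -0.819 4.39
v 0.591 0.318 2.355
v 0.151 -0.111 4.383
v 2.409 0.731 2.837
v 1.969 0.302 4.865
v 1.689 1.439 2.83
v 1.249 1.011 4.859
f 2 1 4
f 2 4 3
f 4 1 5
f 4 5 3
f 5 1 6
f 5 6 3
f 6 1 7
f 6 7 3
f 7 1 8
f 7 8 3
f 8 1 9
f 8 9 3
f 9 1 10
f 9 10 3
f 10 1 11
f 10 11 3
f 11 1 12
f 11 12 3
f 12 1 13
f 12 13 3
f 13 1 14
f 13 14 3
f 14 1 2
f 14 2 3
f 16 15 18
f 16 18 17
f 18 15 19
f 18 19 17
f 19 15 20
f 19 20 17
f 20 15 21
f 20 21 17
f 21 15 22
f 21 22 17
f 22 15 23
f 22 23 17
f 23 15 24
f 23 24 17
f 24 15 25
f 24 25 17
f 25 15 26
f 25 26 17
f 26 15 27
f 26 27 17
f 27 15 28
f 27 28 17
f 28 15 29
f 28 29 17
f 29 15 30
f 29 30 17
f 30 15 31
f 30 31 17
f 31 15 32
f 31 32 17
f 32 15 16
f 32 16 17
f 34 36 33
f 37 34 33
f 33 36 35
f 35 37 33
f 34 40 36
f 38 34 37
f 38 40 34
f 36 40 35
f 39 37 35
f 35 40 39
f 39 38 37
f 40 38 39



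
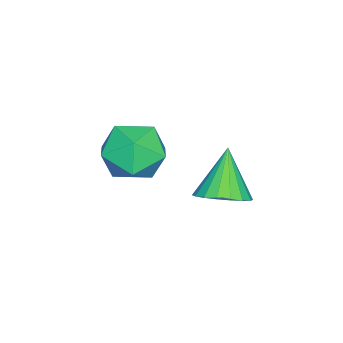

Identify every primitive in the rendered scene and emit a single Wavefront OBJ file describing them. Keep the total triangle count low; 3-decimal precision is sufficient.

v -2.372 -0.528 -0.116
v -1.76 -0.451 0.312
v -3.208 -0.712 1.116
v -1.871 -0.137 0.283
v -2.081 0.099 0.175
v -2.348 0.211 0.01
v -2.62 0.176 -0.18
v -2.843 0.002 -0.357
v -2.973 -0.277 -0.487
v -2.983 -0.606 -0.543
v -2.872 -0.919 -0.514
v -2.662 -1.156 -0.407
v -2.395 -1.267 -0.241
v -2.123 -1.233 -0.051
v -1.9 -1.059 0.126
v -1.77 -0.78 0.256
v -2.564 -2.111 0.819
v -1.819 -2.683 0.511
v -3.541 -3.377 0.809
v -2.796 -3.949 0.501
v -2.787 -3.577 1.417
v -2.183 -2.794 1.423
v -3.177 -3.266 -0.103
v -2.573 -2.483 -0.097
v -2.198 -3.397 -0.059
v -1.957 -3.589 0.88
v -3.403 -2.471 0.44
v -3.162 -2.663 1.379
f 2 1 4
f 2 4 3
f 4 1 5
f 4 5 3
f 5 1 6
f 5 6 3
f 6 1 7
f 6 7 3
f 7 1 8
f 7 8 3
f 8 1 9
f 8 9 3
f 9 1 10
f 9 10 3
f 10 1 11
f 10 11 3
f 11 1 12
f 11 12 3
f 12 1 13
f 12 13 3
f 13 1 14
f 13 14 3
f 14 1 15
f 14 15 3
f 15 1 16
f 15 16 3
f 16 1 2
f 16 2 3
f 17 28 22
f 17 22 18
f 17 18 24
f 17 24 27
f 17 27 28
f 18 22 26
f 22 28 21
f 28 27 19
f 27 24 23
f 24 18 25
f 20 26 21
f 20 21 19
f 20 19 23
f 20 23 25
f 20 25 26
f 21 26 22
f 19 21 28
f 23 19 27
f 25 23 24
f 26 25 18



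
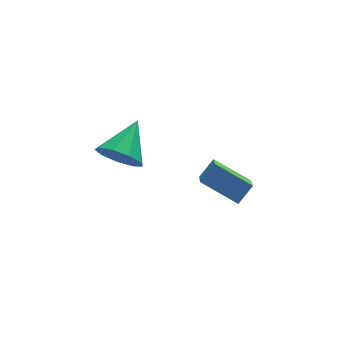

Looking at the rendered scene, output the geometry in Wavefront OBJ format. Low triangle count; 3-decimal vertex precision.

v 1.968 0.299 -1.708
v 2.723 0.645 -0.987
v 2.444 1.884 -2.968
v 3.2 2.23 -2.247
v 3.32 -0.81 -2.593
v 4.076 -0.464 -1.872
v 3.797 0.775 -3.853
v 4.552 1.121 -3.132
v -1.69 -0.142 1.44
v -1.069 -0.021 0.552
v -0.51 1.142 2.44
v -1.618 0.485 0.551
v -2.2 0.697 0.966
v -2.544 0.516 1.602
v -2.488 0.028 2.163
v -2.059 -0.54 2.386
v -1.457 -0.921 2.165
v -0.964 -0.938 1.606
v -0.811 -0.582 0.969
f 2 4 1
f 5 2 1
f 1 4 3
f 3 5 1
f 2 8 4
f 6 2 5
f 6 8 2
f 4 8 3
f 7 5 3
f 3 8 7
f 7 6 5
f 8 6 7
f 10 9 12
f 10 12 11
f 12 9 13
f 12 13 11
f 13 9 14
f 13 14 11
f 14 9 15
f 14 15 11
f 15 9 16
f 15 16 11
f 16 9 17
f 16 17 11
f 17 9 18
f 17 18 11
f 18 9 19
f 18 19 11
f 19 9 10
f 19 10 11



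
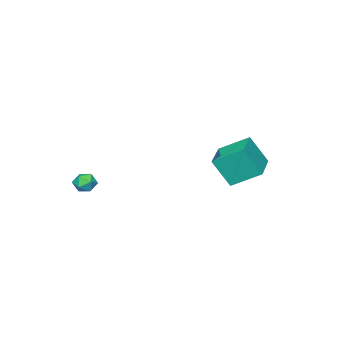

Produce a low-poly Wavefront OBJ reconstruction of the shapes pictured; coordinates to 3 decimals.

v -1.551 1.5 -3.467
v -2.314 2.818 -2.566
v 0.183 2.517 -3.486
v -0.58 3.835 -2.584
v -1.08 0.725 -1.936
v -1.843 2.043 -1.034
v 0.654 1.742 -1.954
v -0.109 3.06 -1.053
v 3.279 -3.192 -3.931
v 3.871 -3.11 -3.644
v 3.529 -4.21 -4.156
v 4.121 -4.128 -3.869
v 3.571 -4.129 -3.5
v 3.416 -3.501 -3.361
v 3.984 -3.819 -4.439
v 3.829 -3.191 -4.3
v 4.306 -3.498 -3.958
v 4.051 -3.69 -3.378
v 3.349 -3.63 -4.422
v 3.094 -3.822 -3.842
f 2 4 1
f 5 2 1
f 1 4 3
f 3 5 1
f 2 8 4
f 6 2 5
f 6 8 2
f 4 8 3
f 7 5 3
f 3 8 7
f 7 6 5
f 8 6 7
f 9 20 14
f 9 14 10
f 9 10 16
f 9 16 19
f 9 19 20
f 10 14 18
f 14 20 13
f 20 19 11
f 19 16 15
f 16 10 17
f 12 18 13
f 12 13 11
f 12 11 15
f 12 15 17
f 12 17 18
f 13 18 14
f 11 13 20
f 15 11 19
f 17 15 16
f 18 17 10



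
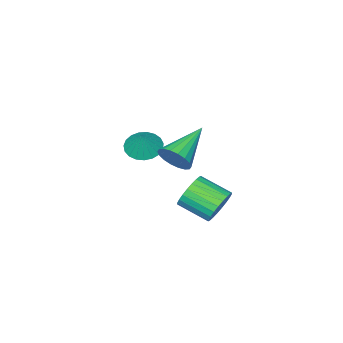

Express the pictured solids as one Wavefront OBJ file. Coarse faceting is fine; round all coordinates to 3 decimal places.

v 1.217 -0.719 2.256
v 1.577 -0.909 2.874
v -0.477 -1.041 3.144
v 1.535 -0.584 2.91
v 1.429 -0.286 2.817
v 1.282 -0.074 2.613
v 1.122 0.01 2.338
v 0.981 -0.05 2.046
v 0.886 -0.243 1.796
v 0.857 -0.53 1.638
v 0.9 -0.855 1.601
v 1.005 -1.152 1.695
v 1.153 -1.364 1.899
v 1.313 -1.449 2.174
v 1.454 -1.388 2.466
v 1.548 -1.196 2.715
v 0.521 -3.25 1.556
v 1.049 -3.811 1.536
v 0.939 -2.89 2.484
v 1.196 -3.574 1.378
v 1.227 -3.282 1.251
v 1.136 -2.984 1.176
v 0.939 -2.732 1.167
v 0.669 -2.57 1.226
v 0.374 -2.525 1.341
v 0.104 -2.605 1.494
v -0.094 -2.797 1.657
v -0.185 -3.067 1.802
v -0.154 -3.369 1.905
v -0.007 -3.65 1.948
v 0.232 -3.862 1.923
v 0.521 -3.968 1.834
v 0.81 -3.95 1.697
v 1.307 1.857 0.935
v 1.537 2.246 1.559
v 2.003 1.092 2.108
v 1.773 0.703 1.485
v 1.257 2.171 1.637
v 1.723 1.017 2.186
v 0.985 2.047 1.608
v 1.45 0.893 2.157
v 0.762 1.895 1.477
v 1.227 0.741 2.027
v 0.621 1.737 1.264
v 1.087 0.583 1.813
v 0.585 1.597 1
v 1.051 0.443 1.55
v 0.66 1.497 0.727
v 1.125 0.343 1.276
v 0.832 1.451 0.485
v 1.298 0.297 1.034
v 1.077 1.468 0.312
v 1.543 0.314 0.861
v 1.357 1.543 0.234
v 1.823 0.389 0.783
v 1.63 1.667 0.263
v 2.095 0.513 0.812
v 1.853 1.819 0.393
v 2.318 0.665 0.943
v 1.993 1.977 0.607
v 2.459 0.823 1.156
v 2.029 2.117 0.87
v 2.495 0.963 1.42
v 1.955 2.217 1.144
v 2.42 1.063 1.693
v 1.782 2.263 1.386
v 2.248 1.109 1.935
f 2 1 4
f 2 4 3
f 4 1 5
f 4 5 3
f 5 1 6
f 5 6 3
f 6 1 7
f 6 7 3
f 7 1 8
f 7 8 3
f 8 1 9
f 8 9 3
f 9 1 10
f 9 10 3
f 10 1 11
f 10 11 3
f 11 1 12
f 11 12 3
f 12 1 13
f 12 13 3
f 13 1 14
f 13 14 3
f 14 1 15
f 14 15 3
f 15 1 16
f 15 16 3
f 16 1 2
f 16 2 3
f 18 17 20
f 18 20 19
f 20 17 21
f 20 21 19
f 21 17 22
f 21 22 19
f 22 17 23
f 22 23 19
f 23 17 24
f 23 24 19
f 24 17 25
f 24 25 19
f 25 17 26
f 25 26 19
f 26 17 27
f 26 27 19
f 27 17 28
f 27 28 19
f 28 17 29
f 28 29 19
f 29 17 30
f 29 30 19
f 30 17 31
f 30 31 19
f 31 17 32
f 31 32 19
f 32 17 33
f 32 33 19
f 33 17 18
f 33 18 19
f 35 34 38
f 35 38 36
f 36 38 39
f 36 39 37
f 38 34 40
f 38 40 39
f 39 40 41
f 39 41 37
f 40 34 42
f 40 42 41
f 41 42 43
f 41 43 37
f 42 34 44
f 42 44 43
f 43 44 45
f 43 45 37
f 44 34 46
f 44 46 45
f 45 46 47
f 45 47 37
f 46 34 48
f 46 48 47
f 47 48 49
f 47 49 37
f 48 34 50
f 48 50 49
f 49 50 51
f 49 51 37
f 50 34 52
f 50 52 51
f 51 52 53
f 51 53 37
f 52 34 54
f 52 54 53
f 53 54 55
f 53 55 37
f 54 34 56
f 54 56 55
f 55 56 57
f 55 57 37
f 56 34 58
f 56 58 57
f 57 58 59
f 57 59 37
f 58 34 60
f 58 60 59
f 59 60 61
f 59 61 37
f 60 34 62
f 60 62 61
f 61 62 63
f 61 63 37
f 62 34 64
f 62 64 63
f 63 64 65
f 63 65 37
f 64 34 66
f 64 66 65
f 65 66 67
f 65 67 37
f 66 34 35
f 66 35 67
f 67 35 36
f 67 36 37



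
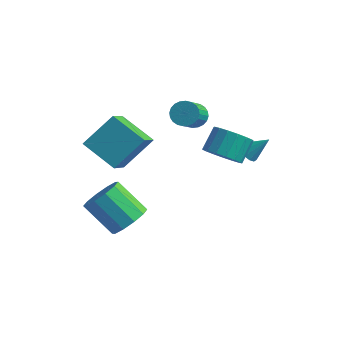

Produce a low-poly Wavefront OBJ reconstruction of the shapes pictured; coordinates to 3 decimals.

v -2.968 -2.517 1.431
v -2.409 -4.038 2.62
v -2.224 -1.152 2.827
v -1.665 -2.673 4.016
v -1.175 -2.567 0.524
v -0.616 -4.088 1.713
v -0.431 -1.202 1.92
v 0.128 -2.723 3.109
v -0.375 2.093 1.649
v 0.176 2.482 1.928
v 0.566 1.097 3.09
v 0.015 0.707 2.811
v -0.039 2.562 2.096
v 0.351 1.177 3.258
v -0.306 2.571 2.196
v 0.084 1.186 3.358
v -0.583 2.507 2.212
v -0.193 1.122 3.375
v -0.828 2.38 2.143
v -0.438 0.995 3.306
v -1.005 2.209 1.999
v -0.615 0.824 3.162
v -1.085 2.021 1.801
v -0.695 0.635 2.964
v -1.058 1.843 1.58
v -0.668 0.458 2.743
v -0.926 1.703 1.37
v -0.536 0.318 2.532
v -0.711 1.623 1.202
v -0.321 0.238 2.364
v -0.444 1.614 1.102
v -0.054 0.229 2.264
v -0.167 1.678 1.085
v 0.223 0.293 2.248
v 0.078 1.805 1.154
v 0.468 0.42 2.317
v 0.255 1.976 1.298
v 0.645 0.591 2.461
v 0.335 2.165 1.496
v 0.725 0.779 2.659
v 0.308 2.342 1.717
v 0.698 0.957 2.88
v -0.691 -2.846 -3.041
v -0.193 -2.116 -2.42
v -1.751 -2.244 -1.019
v -2.249 -2.974 -1.639
v -0.597 -1.789 -2.84
v -2.155 -1.917 -1.438
v -1.036 -1.866 -3.336
v -2.595 -1.994 -1.934
v -1.344 -2.317 -3.719
v -2.903 -2.445 -2.317
v -1.403 -2.971 -3.844
v -2.961 -3.099 -2.442
v -1.189 -3.576 -3.661
v -2.747 -3.704 -2.26
v -0.785 -3.903 -3.242
v -2.343 -4.031 -1.84
v -0.345 -3.826 -2.746
v -1.904 -3.954 -1.344
v -0.037 -3.375 -2.363
v -1.596 -3.503 -0.961
v 0.021 -2.721 -2.238
v -1.537 -2.849 -0.836
v 2.997 -0.653 1.904
v 3.576 -1.215 2.495
v 3.562 -0.229 3.447
v 2.983 0.333 2.856
v 3.888 -0.961 2.237
v 3.875 0.024 3.188
v 3.997 -0.637 1.902
v 3.983 0.349 2.853
v 3.876 -0.316 1.568
v 3.862 0.67 2.519
v 3.554 -0.072 1.311
v 3.54 0.913 2.262
v 3.104 0.039 1.19
v 3.091 1.024 2.141
v 2.63 -0.009 1.232
v 2.616 0.976 2.184
v 2.24 -0.204 1.429
v 2.226 0.781 2.38
v 2.023 -0.502 1.734
v 2.009 0.483 2.686
v 2.029 -0.835 2.079
v 2.015 0.151 3.03
v 2.257 -1.125 2.383
v 2.243 -0.14 3.335
v 2.654 -1.308 2.578
v 2.641 -0.322 3.529
v 3.13 -1.34 2.618
v 3.117 -0.355 3.57
v 2.717 2.057 0.31
v 2.951 2.452 -0.122
v 3.563 2.583 1.25
v 2.678 2.62 0.03
v 2.417 2.61 0.271
v 2.251 2.424 0.524
v 2.233 2.122 0.709
v 2.369 1.799 0.768
v 2.615 1.558 0.681
v 2.893 1.476 0.476
v 3.115 1.578 0.219
v 3.211 1.832 -0.009
v 3.15 2.158 -0.136
f 2 4 1
f 5 2 1
f 1 4 3
f 3 5 1
f 2 8 4
f 6 2 5
f 6 8 2
f 4 8 3
f 7 5 3
f 3 8 7
f 7 6 5
f 8 6 7
f 10 9 13
f 10 13 11
f 11 13 14
f 11 14 12
f 13 9 15
f 13 15 14
f 14 15 16
f 14 16 12
f 15 9 17
f 15 17 16
f 16 17 18
f 16 18 12
f 17 9 19
f 17 19 18
f 18 19 20
f 18 20 12
f 19 9 21
f 19 21 20
f 20 21 22
f 20 22 12
f 21 9 23
f 21 23 22
f 22 23 24
f 22 24 12
f 23 9 25
f 23 25 24
f 24 25 26
f 24 26 12
f 25 9 27
f 25 27 26
f 26 27 28
f 26 28 12
f 27 9 29
f 27 29 28
f 28 29 30
f 28 30 12
f 29 9 31
f 29 31 30
f 30 31 32
f 30 32 12
f 31 9 33
f 31 33 32
f 32 33 34
f 32 34 12
f 33 9 35
f 33 35 34
f 34 35 36
f 34 36 12
f 35 9 37
f 35 37 36
f 36 37 38
f 36 38 12
f 37 9 39
f 37 39 38
f 38 39 40
f 38 40 12
f 39 9 41
f 39 41 40
f 40 41 42
f 40 42 12
f 41 9 10
f 41 10 42
f 42 10 11
f 42 11 12
f 44 43 47
f 44 47 45
f 45 47 48
f 45 48 46
f 47 43 49
f 47 49 48
f 48 49 50
f 48 50 46
f 49 43 51
f 49 51 50
f 50 51 52
f 50 52 46
f 51 43 53
f 51 53 52
f 52 53 54
f 52 54 46
f 53 43 55
f 53 55 54
f 54 55 56
f 54 56 46
f 55 43 57
f 55 57 56
f 56 57 58
f 56 58 46
f 57 43 59
f 57 59 58
f 58 59 60
f 58 60 46
f 59 43 61
f 59 61 60
f 60 61 62
f 60 62 46
f 61 43 63
f 61 63 62
f 62 63 64
f 62 64 46
f 63 43 44
f 63 44 64
f 64 44 45
f 64 45 46
f 66 65 69
f 66 69 67
f 67 69 70
f 67 70 68
f 69 65 71
f 69 71 70
f 70 71 72
f 70 72 68
f 71 65 73
f 71 73 72
f 72 73 74
f 72 74 68
f 73 65 75
f 73 75 74
f 74 75 76
f 74 76 68
f 75 65 77
f 75 77 76
f 76 77 78
f 76 78 68
f 77 65 79
f 77 79 78
f 78 79 80
f 78 80 68
f 79 65 81
f 79 81 80
f 80 81 82
f 80 82 68
f 81 65 83
f 81 83 82
f 82 83 84
f 82 84 68
f 83 65 85
f 83 85 84
f 84 85 86
f 84 86 68
f 85 65 87
f 85 87 86
f 86 87 88
f 86 88 68
f 87 65 89
f 87 89 88
f 88 89 90
f 88 90 68
f 89 65 91
f 89 91 90
f 90 91 92
f 90 92 68
f 91 65 66
f 91 66 92
f 92 66 67
f 92 67 68
f 94 93 96
f 94 96 95
f 96 93 97
f 96 97 95
f 97 93 98
f 97 98 95
f 98 93 99
f 98 99 95
f 99 93 100
f 99 100 95
f 100 93 101
f 100 101 95
f 101 93 102
f 101 102 95
f 102 93 103
f 102 103 95
f 103 93 104
f 103 104 95
f 104 93 105
f 104 105 95
f 105 93 94
f 105 94 95



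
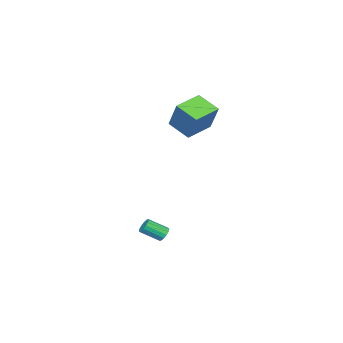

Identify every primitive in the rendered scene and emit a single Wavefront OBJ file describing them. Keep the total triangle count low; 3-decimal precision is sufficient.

v -2.734 -3.696 1.998
v -2.971 -5.145 2.792
v -4.54 -3.182 2.396
v -4.778 -4.631 3.19
v -2.082 -2.809 3.81
v -2.32 -4.258 4.604
v -3.889 -2.295 4.208
v -4.126 -3.744 5.002
v 1.123 -3.154 -4.353
v 1.578 -3.079 -4.614
v 2.172 -4.091 -3.868
v 1.717 -4.166 -3.607
v 1.592 -2.911 -4.397
v 2.186 -3.923 -3.652
v 1.48 -2.809 -4.169
v 2.074 -3.821 -3.423
v 1.273 -2.798 -3.989
v 1.867 -3.81 -3.244
v 1.025 -2.884 -3.907
v 1.619 -3.895 -3.162
v 0.804 -3.041 -3.945
v 1.398 -4.053 -3.2
v 0.668 -3.229 -4.092
v 1.262 -4.241 -3.346
v 0.654 -3.397 -4.308
v 1.248 -4.409 -3.563
v 0.766 -3.499 -4.537
v 1.36 -4.511 -3.791
v 0.973 -3.51 -4.716
v 1.567 -4.522 -3.971
v 1.221 -3.425 -4.798
v 1.815 -4.436 -4.053
v 1.442 -3.267 -4.76
v 2.036 -4.279 -4.015
f 2 4 1
f 5 2 1
f 1 4 3
f 3 5 1
f 2 8 4
f 6 2 5
f 6 8 2
f 4 8 3
f 7 5 3
f 3 8 7
f 7 6 5
f 8 6 7
f 10 9 13
f 10 13 11
f 11 13 14
f 11 14 12
f 13 9 15
f 13 15 14
f 14 15 16
f 14 16 12
f 15 9 17
f 15 17 16
f 16 17 18
f 16 18 12
f 17 9 19
f 17 19 18
f 18 19 20
f 18 20 12
f 19 9 21
f 19 21 20
f 20 21 22
f 20 22 12
f 21 9 23
f 21 23 22
f 22 23 24
f 22 24 12
f 23 9 25
f 23 25 24
f 24 25 26
f 24 26 12
f 25 9 27
f 25 27 26
f 26 27 28
f 26 28 12
f 27 9 29
f 27 29 28
f 28 29 30
f 28 30 12
f 29 9 31
f 29 31 30
f 30 31 32
f 30 32 12
f 31 9 33
f 31 33 32
f 32 33 34
f 32 34 12
f 33 9 10
f 33 10 34
f 34 10 11
f 34 11 12



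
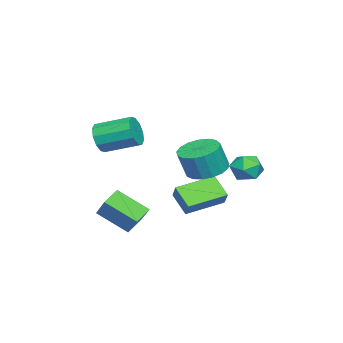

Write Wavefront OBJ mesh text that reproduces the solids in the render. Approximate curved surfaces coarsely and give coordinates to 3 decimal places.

v -4.516 1.687 -0.875
v -3.677 2.127 -1.115
v -4.243 0.573 -1.965
v -3.404 1.013 -2.205
v -3.494 0.571 -1.337
v -3.662 1.26 -0.664
v -4.258 1.44 -2.416
v -4.426 2.129 -1.743
v -3.517 1.975 -2.068
v -3.045 1.438 -1.401
v -4.875 1.262 -1.679
v -4.403 0.725 -1.012
v 1.922 -4.266 1.789
v 2.383 -4.47 2.535
v 2.199 -2.677 3.137
v 1.738 -2.474 2.391
v 2.746 -4.302 2.148
v 2.562 -2.51 2.751
v 2.795 -4.121 1.625
v 2.611 -2.329 2.227
v 2.51 -3.996 1.164
v 2.326 -2.203 1.766
v 2.001 -3.973 0.941
v 1.817 -2.181 1.544
v 1.461 -4.063 1.043
v 1.277 -2.27 1.645
v 1.098 -4.23 1.429
v 0.914 -2.438 2.032
v 1.049 -4.411 1.953
v 0.865 -2.619 2.555
v 1.334 -4.537 2.414
v 1.15 -2.744 3.016
v 1.843 -4.559 2.636
v 1.659 -2.767 3.239
v 1.133 -4.791 -3.526
v 0.343 -4.43 -2.972
v 1.103 -3.162 -4.632
v 0.314 -2.8 -4.078
v 2.526 -3.84 -2.162
v 1.737 -3.478 -1.608
v 2.497 -2.21 -3.268
v 1.707 -1.849 -2.714
v 1.865 1.075 0.317
v 2.456 0.259 -0.042
v 2.866 -0.071 1.384
v 2.275 0.745 1.743
v 2.781 0.655 -0.043
v 3.191 0.325 1.383
v 2.896 1.147 0.038
v 3.305 0.817 1.464
v 2.774 1.623 0.183
v 3.184 1.293 1.609
v 2.445 1.974 0.359
v 2.854 1.644 1.785
v 1.982 2.118 0.525
v 2.392 1.788 1.951
v 1.493 2.024 0.643
v 1.903 1.694 2.07
v 1.089 1.712 0.687
v 1.499 1.382 2.113
v 0.863 1.254 0.646
v 1.273 0.924 2.072
v 0.866 0.755 0.53
v 1.276 0.425 1.956
v 1.099 0.33 0.365
v 1.508 -0 1.791
v 1.507 0.075 0.189
v 1.916 -0.255 1.615
v 1.997 0.049 0.042
v 2.406 -0.281 1.468
v 0.933 -0.298 -3.116
v 0.276 -1.16 -2.2
v -0.46 1.237 -2.672
v -1.118 0.374 -1.755
v 1.558 0.046 -2.345
v 0.9 -0.817 -1.428
v 0.164 1.58 -1.9
v -0.493 0.718 -0.984
f 1 12 6
f 1 6 2
f 1 2 8
f 1 8 11
f 1 11 12
f 2 6 10
f 6 12 5
f 12 11 3
f 11 8 7
f 8 2 9
f 4 10 5
f 4 5 3
f 4 3 7
f 4 7 9
f 4 9 10
f 5 10 6
f 3 5 12
f 7 3 11
f 9 7 8
f 10 9 2
f 14 13 17
f 14 17 15
f 15 17 18
f 15 18 16
f 17 13 19
f 17 19 18
f 18 19 20
f 18 20 16
f 19 13 21
f 19 21 20
f 20 21 22
f 20 22 16
f 21 13 23
f 21 23 22
f 22 23 24
f 22 24 16
f 23 13 25
f 23 25 24
f 24 25 26
f 24 26 16
f 25 13 27
f 25 27 26
f 26 27 28
f 26 28 16
f 27 13 29
f 27 29 28
f 28 29 30
f 28 30 16
f 29 13 31
f 29 31 30
f 30 31 32
f 30 32 16
f 31 13 33
f 31 33 32
f 32 33 34
f 32 34 16
f 33 13 14
f 33 14 34
f 34 14 15
f 34 15 16
f 36 38 35
f 39 36 35
f 35 38 37
f 37 39 35
f 36 42 38
f 40 36 39
f 40 42 36
f 38 42 37
f 41 39 37
f 37 42 41
f 41 40 39
f 42 40 41
f 44 43 47
f 44 47 45
f 45 47 48
f 45 48 46
f 47 43 49
f 47 49 48
f 48 49 50
f 48 50 46
f 49 43 51
f 49 51 50
f 50 51 52
f 50 52 46
f 51 43 53
f 51 53 52
f 52 53 54
f 52 54 46
f 53 43 55
f 53 55 54
f 54 55 56
f 54 56 46
f 55 43 57
f 55 57 56
f 56 57 58
f 56 58 46
f 57 43 59
f 57 59 58
f 58 59 60
f 58 60 46
f 59 43 61
f 59 61 60
f 60 61 62
f 60 62 46
f 61 43 63
f 61 63 62
f 62 63 64
f 62 64 46
f 63 43 65
f 63 65 64
f 64 65 66
f 64 66 46
f 65 43 67
f 65 67 66
f 66 67 68
f 66 68 46
f 67 43 69
f 67 69 68
f 68 69 70
f 68 70 46
f 69 43 44
f 69 44 70
f 70 44 45
f 70 45 46
f 72 74 71
f 75 72 71
f 71 74 73
f 73 75 71
f 72 78 74
f 76 72 75
f 76 78 72
f 74 78 73
f 77 75 73
f 73 78 77
f 77 76 75
f 78 76 77

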